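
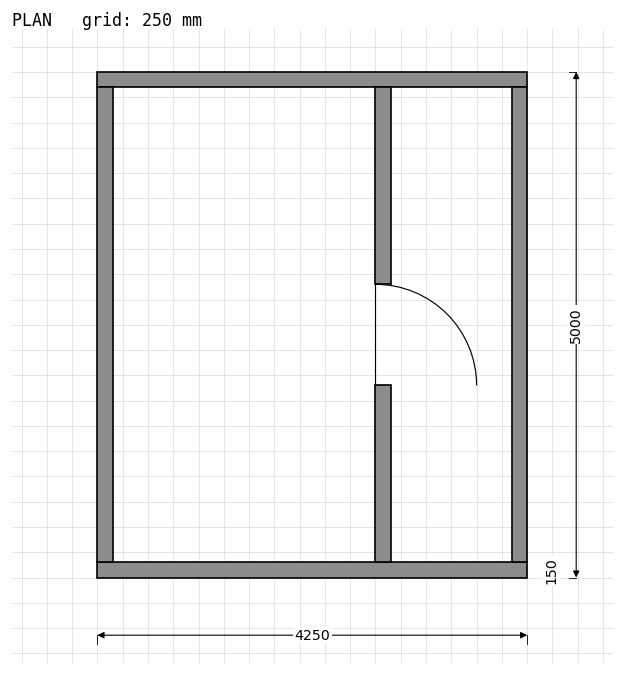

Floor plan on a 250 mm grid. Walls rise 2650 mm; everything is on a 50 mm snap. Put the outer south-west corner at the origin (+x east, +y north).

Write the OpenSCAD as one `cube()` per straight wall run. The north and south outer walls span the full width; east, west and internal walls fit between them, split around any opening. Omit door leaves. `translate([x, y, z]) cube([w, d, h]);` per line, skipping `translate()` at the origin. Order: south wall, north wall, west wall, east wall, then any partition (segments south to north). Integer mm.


cube([4250, 150, 2650]);
translate([0, 4850, 0]) cube([4250, 150, 2650]);
translate([0, 150, 0]) cube([150, 4700, 2650]);
translate([4100, 150, 0]) cube([150, 4700, 2650]);
translate([2750, 150, 0]) cube([150, 1750, 2650]);
translate([2750, 2900, 0]) cube([150, 1950, 2650]);


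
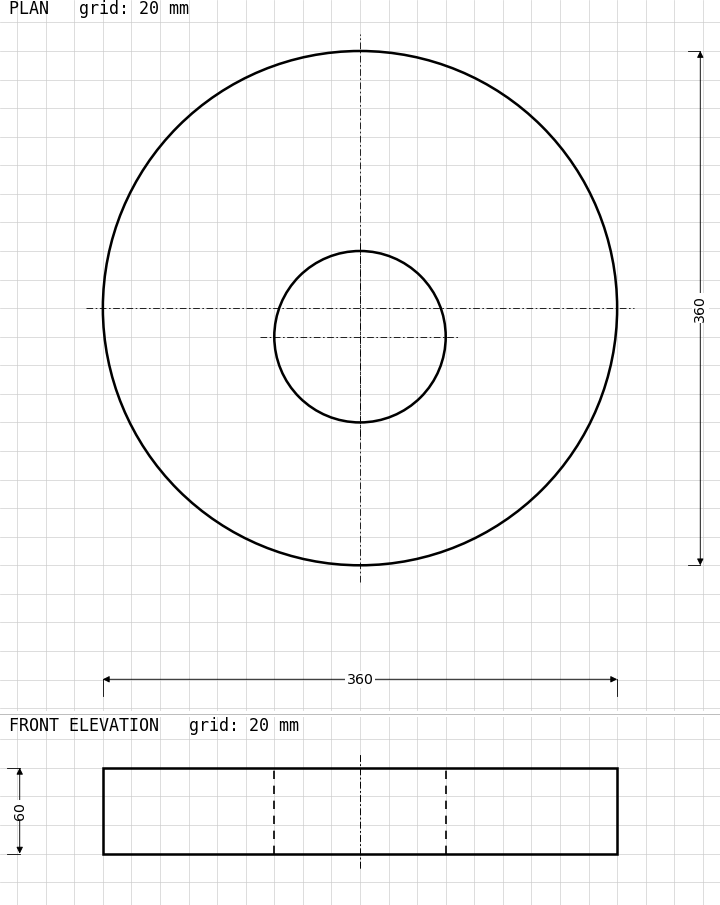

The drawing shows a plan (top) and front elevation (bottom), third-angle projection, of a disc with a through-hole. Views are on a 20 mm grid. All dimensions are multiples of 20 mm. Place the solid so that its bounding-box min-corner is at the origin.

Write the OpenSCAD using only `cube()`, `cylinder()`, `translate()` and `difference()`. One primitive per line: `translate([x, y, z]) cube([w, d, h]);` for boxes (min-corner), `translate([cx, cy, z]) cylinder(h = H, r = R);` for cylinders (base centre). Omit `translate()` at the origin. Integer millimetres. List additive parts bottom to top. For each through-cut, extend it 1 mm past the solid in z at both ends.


difference() {
  translate([180, 180, 0]) cylinder(h = 60, r = 180);
  translate([180, 160, -1]) cylinder(h = 62, r = 60);
}


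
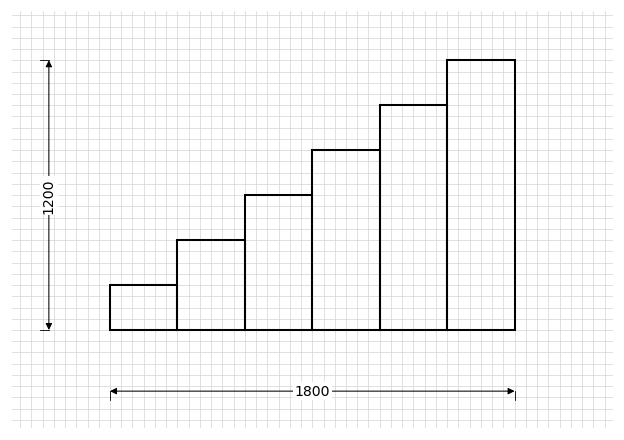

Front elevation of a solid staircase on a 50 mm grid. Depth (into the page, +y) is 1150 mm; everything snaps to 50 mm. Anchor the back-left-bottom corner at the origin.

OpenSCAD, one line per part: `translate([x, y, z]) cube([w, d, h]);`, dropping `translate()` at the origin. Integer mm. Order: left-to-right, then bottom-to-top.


cube([300, 1150, 200]);
translate([300, 0, 0]) cube([300, 1150, 400]);
translate([600, 0, 0]) cube([300, 1150, 600]);
translate([900, 0, 0]) cube([300, 1150, 800]);
translate([1200, 0, 0]) cube([300, 1150, 1000]);
translate([1500, 0, 0]) cube([300, 1150, 1200]);


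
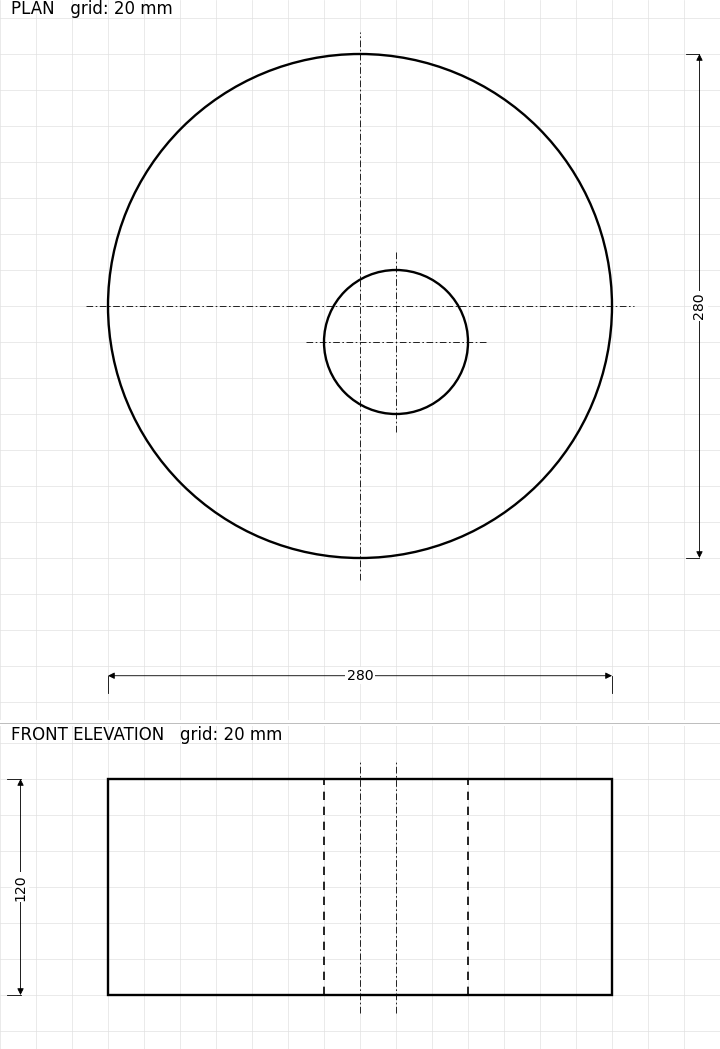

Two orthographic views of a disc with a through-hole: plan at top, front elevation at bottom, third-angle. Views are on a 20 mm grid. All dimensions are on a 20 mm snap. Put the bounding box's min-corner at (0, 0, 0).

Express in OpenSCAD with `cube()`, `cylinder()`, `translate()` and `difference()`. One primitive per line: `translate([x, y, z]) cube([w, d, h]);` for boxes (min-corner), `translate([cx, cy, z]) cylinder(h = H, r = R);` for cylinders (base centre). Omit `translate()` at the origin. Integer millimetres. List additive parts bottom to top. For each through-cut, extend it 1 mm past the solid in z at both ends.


difference() {
  translate([140, 140, 0]) cylinder(h = 120, r = 140);
  translate([160, 120, -1]) cylinder(h = 122, r = 40);
}


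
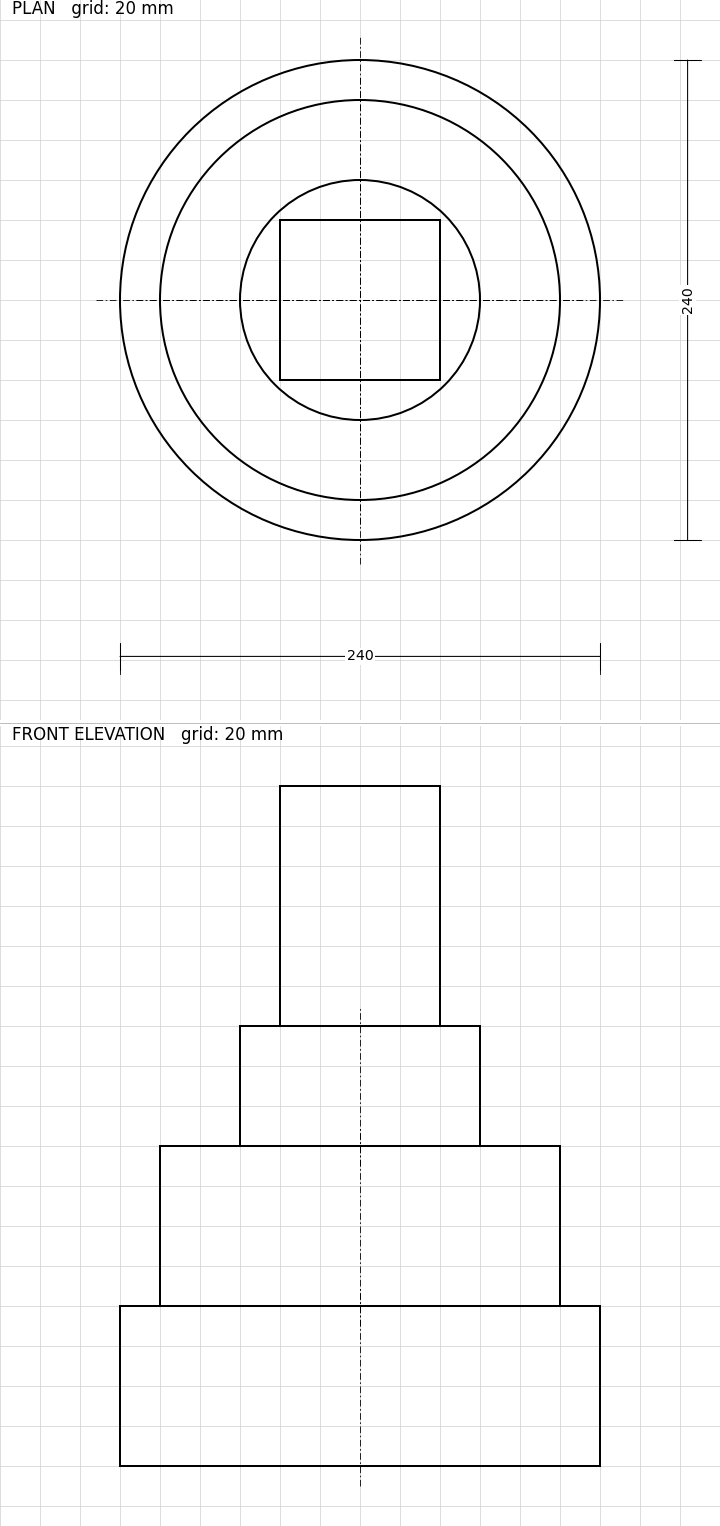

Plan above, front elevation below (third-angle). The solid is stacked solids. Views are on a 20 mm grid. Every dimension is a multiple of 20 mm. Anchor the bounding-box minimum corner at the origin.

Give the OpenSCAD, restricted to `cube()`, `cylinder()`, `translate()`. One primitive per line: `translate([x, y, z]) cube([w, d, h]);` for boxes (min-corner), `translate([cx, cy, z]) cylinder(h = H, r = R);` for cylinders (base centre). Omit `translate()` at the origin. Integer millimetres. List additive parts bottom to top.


translate([120, 120, 0]) cylinder(h = 80, r = 120);
translate([120, 120, 80]) cylinder(h = 80, r = 100);
translate([120, 120, 160]) cylinder(h = 60, r = 60);
translate([80, 80, 220]) cube([80, 80, 120]);


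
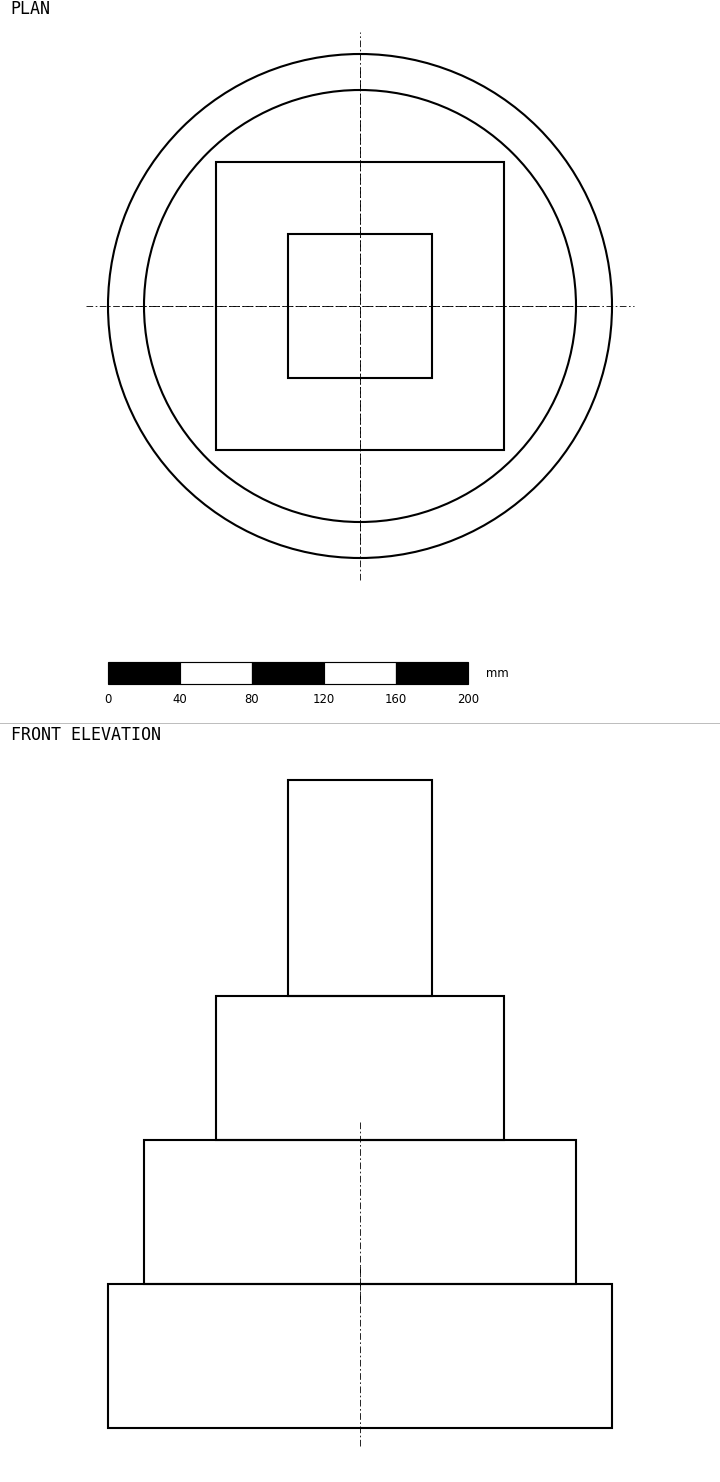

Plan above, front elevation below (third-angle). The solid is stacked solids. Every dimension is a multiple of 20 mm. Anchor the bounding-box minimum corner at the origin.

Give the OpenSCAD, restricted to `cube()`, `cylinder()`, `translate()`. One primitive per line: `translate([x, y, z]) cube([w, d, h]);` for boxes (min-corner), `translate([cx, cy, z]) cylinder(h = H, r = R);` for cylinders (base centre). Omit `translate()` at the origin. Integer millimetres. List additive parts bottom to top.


translate([140, 140, 0]) cylinder(h = 80, r = 140);
translate([140, 140, 80]) cylinder(h = 80, r = 120);
translate([60, 60, 160]) cube([160, 160, 80]);
translate([100, 100, 240]) cube([80, 80, 120]);


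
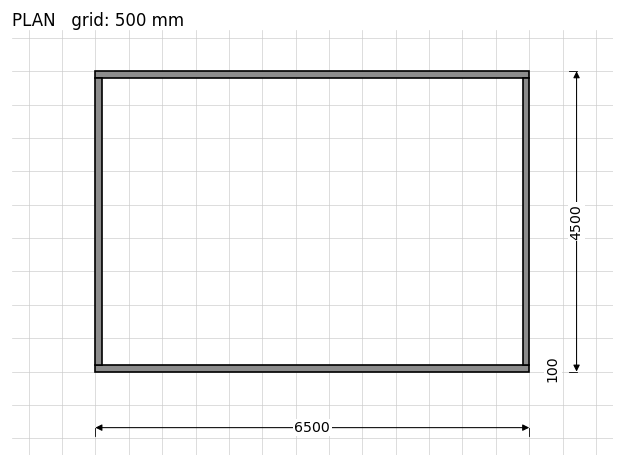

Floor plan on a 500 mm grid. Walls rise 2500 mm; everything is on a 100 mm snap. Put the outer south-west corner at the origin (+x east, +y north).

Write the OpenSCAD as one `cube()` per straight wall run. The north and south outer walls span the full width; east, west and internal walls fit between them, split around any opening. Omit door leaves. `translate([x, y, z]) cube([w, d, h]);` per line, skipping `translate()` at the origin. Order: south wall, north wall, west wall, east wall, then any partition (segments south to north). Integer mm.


cube([6500, 100, 2500]);
translate([0, 4400, 0]) cube([6500, 100, 2500]);
translate([0, 100, 0]) cube([100, 4300, 2500]);
translate([6400, 100, 0]) cube([100, 4300, 2500]);


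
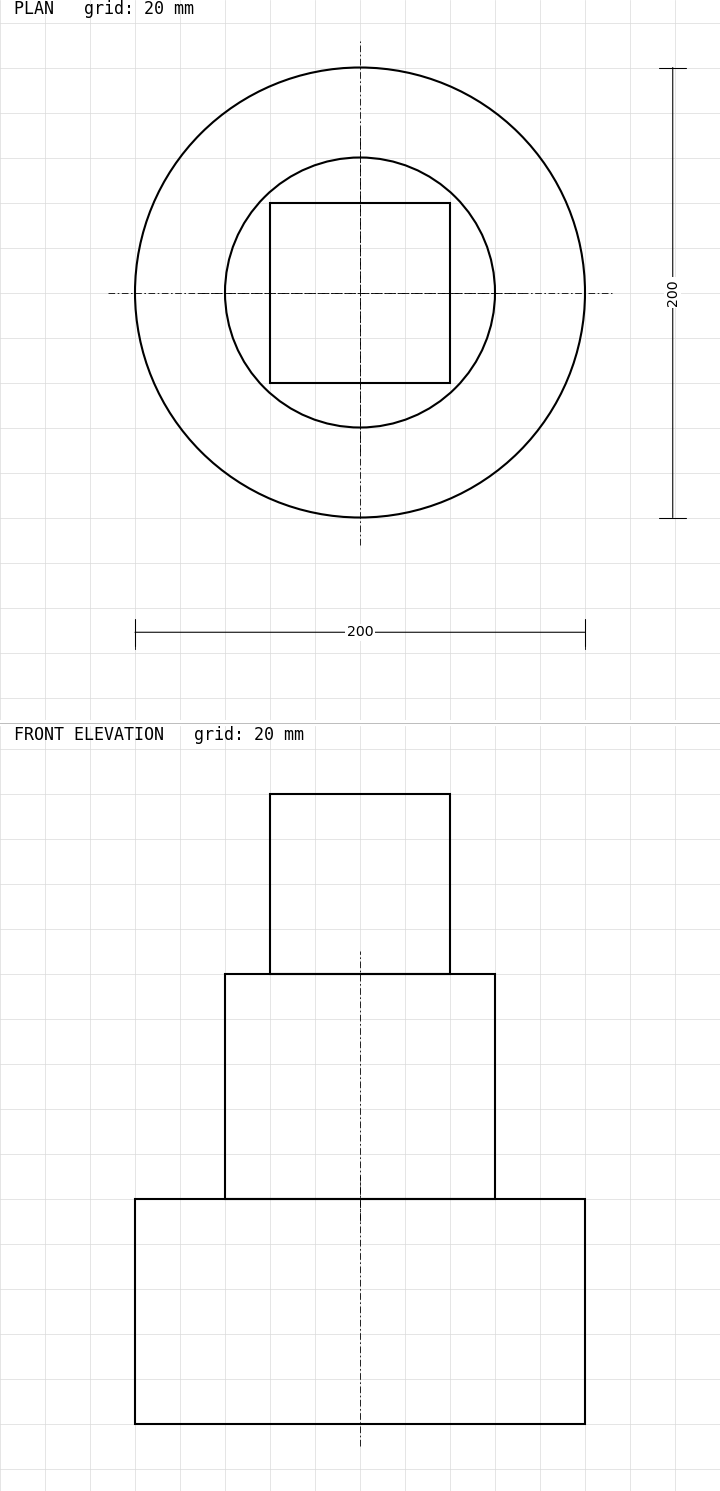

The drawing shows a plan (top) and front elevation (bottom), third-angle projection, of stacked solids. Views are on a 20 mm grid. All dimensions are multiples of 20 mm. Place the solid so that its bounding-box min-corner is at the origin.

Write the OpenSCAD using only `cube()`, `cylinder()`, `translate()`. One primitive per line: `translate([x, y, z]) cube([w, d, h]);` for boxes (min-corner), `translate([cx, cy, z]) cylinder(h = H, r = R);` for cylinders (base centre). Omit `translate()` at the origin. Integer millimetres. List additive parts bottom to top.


translate([100, 100, 0]) cylinder(h = 100, r = 100);
translate([100, 100, 100]) cylinder(h = 100, r = 60);
translate([60, 60, 200]) cube([80, 80, 80]);


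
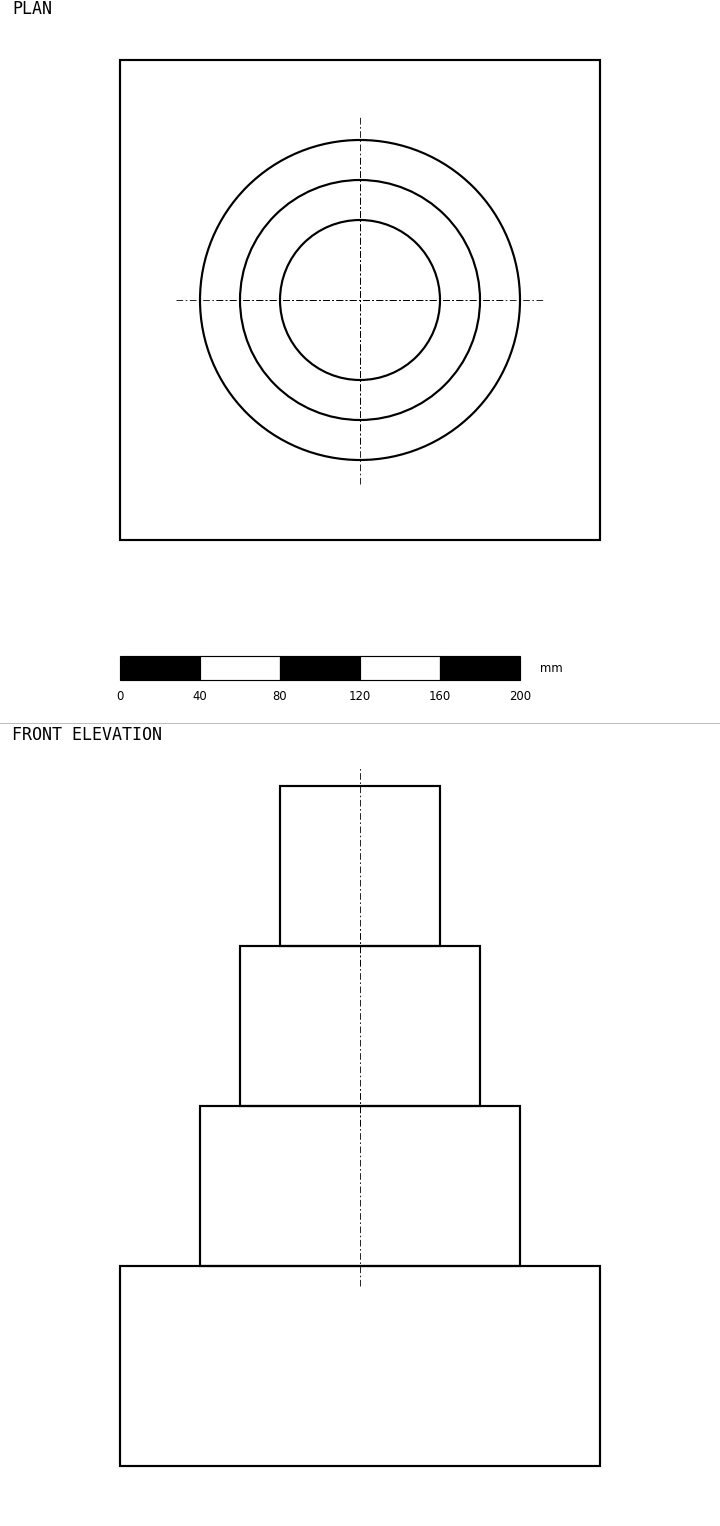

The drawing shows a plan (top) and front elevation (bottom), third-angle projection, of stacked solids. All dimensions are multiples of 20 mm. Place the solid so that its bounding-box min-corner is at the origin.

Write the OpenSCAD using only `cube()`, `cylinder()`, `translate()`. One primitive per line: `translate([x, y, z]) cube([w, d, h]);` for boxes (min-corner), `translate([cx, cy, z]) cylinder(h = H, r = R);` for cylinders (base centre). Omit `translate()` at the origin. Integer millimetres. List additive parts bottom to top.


cube([240, 240, 100]);
translate([120, 120, 100]) cylinder(h = 80, r = 80);
translate([120, 120, 180]) cylinder(h = 80, r = 60);
translate([120, 120, 260]) cylinder(h = 80, r = 40);


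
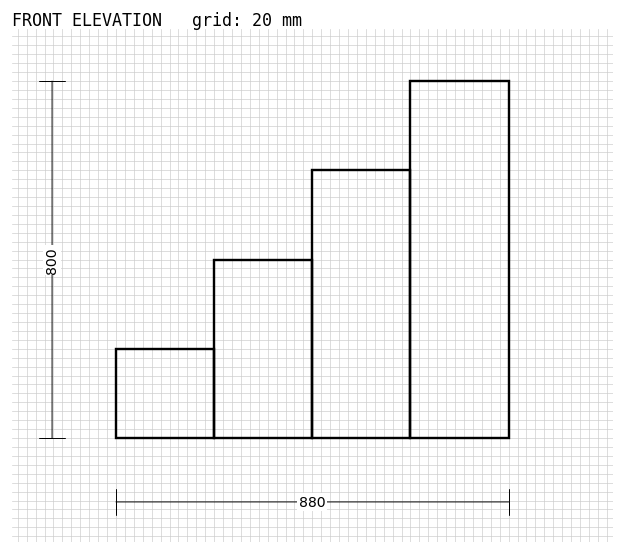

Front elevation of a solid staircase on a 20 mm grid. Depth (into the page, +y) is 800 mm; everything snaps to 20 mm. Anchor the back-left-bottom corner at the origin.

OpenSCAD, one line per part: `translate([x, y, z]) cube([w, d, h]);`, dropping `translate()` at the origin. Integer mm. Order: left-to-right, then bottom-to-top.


cube([220, 800, 200]);
translate([220, 0, 0]) cube([220, 800, 400]);
translate([440, 0, 0]) cube([220, 800, 600]);
translate([660, 0, 0]) cube([220, 800, 800]);


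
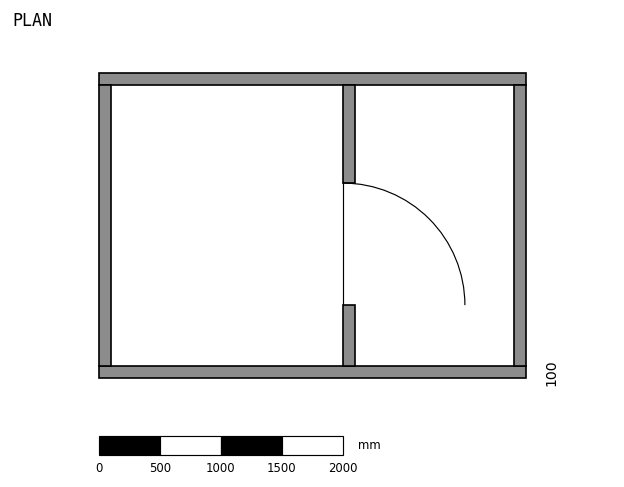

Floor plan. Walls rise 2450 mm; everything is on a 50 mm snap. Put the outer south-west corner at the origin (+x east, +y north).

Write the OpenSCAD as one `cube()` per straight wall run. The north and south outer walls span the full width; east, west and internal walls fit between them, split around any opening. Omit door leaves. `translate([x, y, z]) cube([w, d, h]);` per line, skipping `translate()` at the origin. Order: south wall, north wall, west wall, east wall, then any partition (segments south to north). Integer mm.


cube([3500, 100, 2450]);
translate([0, 2400, 0]) cube([3500, 100, 2450]);
translate([0, 100, 0]) cube([100, 2300, 2450]);
translate([3400, 100, 0]) cube([100, 2300, 2450]);
translate([2000, 100, 0]) cube([100, 500, 2450]);
translate([2000, 1600, 0]) cube([100, 800, 2450]);


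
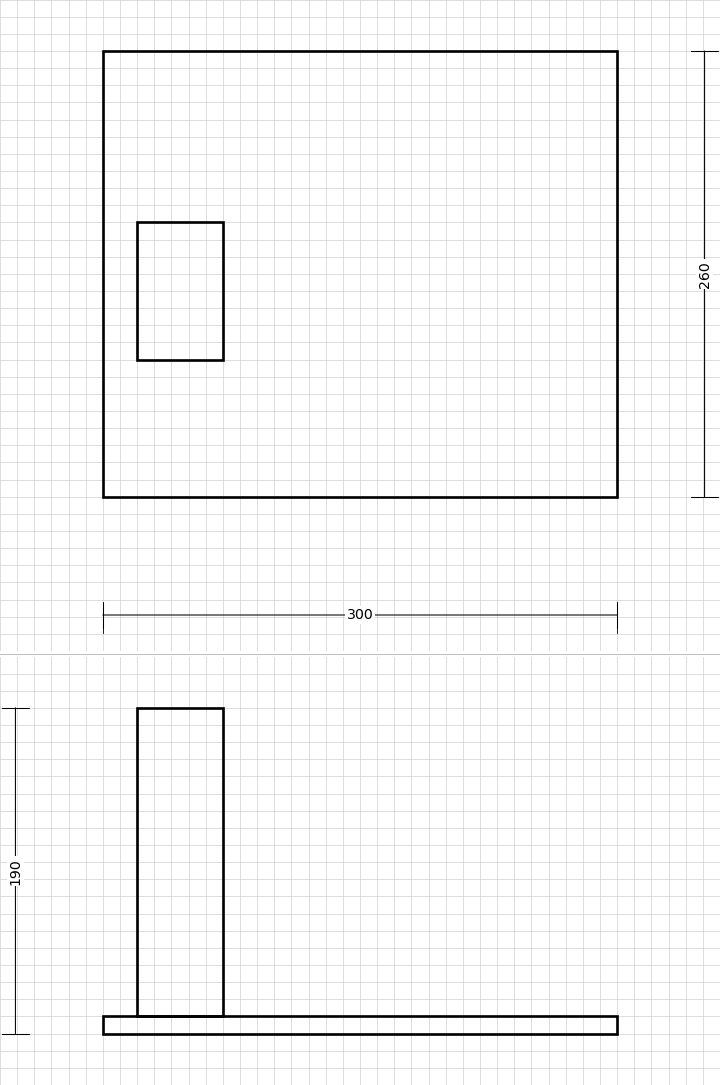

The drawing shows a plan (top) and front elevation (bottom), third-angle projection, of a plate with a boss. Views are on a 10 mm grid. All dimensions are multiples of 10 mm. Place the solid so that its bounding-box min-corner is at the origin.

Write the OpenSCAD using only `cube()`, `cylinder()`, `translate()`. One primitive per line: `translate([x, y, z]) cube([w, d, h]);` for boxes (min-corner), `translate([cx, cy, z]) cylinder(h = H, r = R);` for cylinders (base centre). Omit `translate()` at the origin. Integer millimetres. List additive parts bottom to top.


cube([300, 260, 10]);
translate([20, 80, 10]) cube([50, 80, 180]);


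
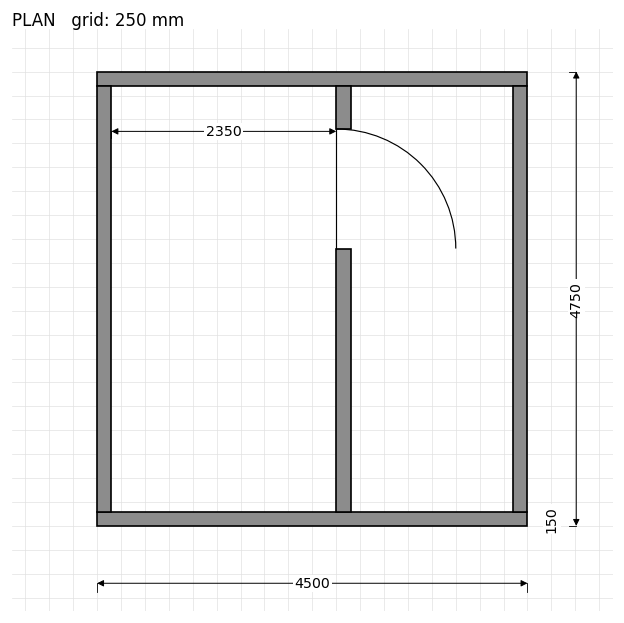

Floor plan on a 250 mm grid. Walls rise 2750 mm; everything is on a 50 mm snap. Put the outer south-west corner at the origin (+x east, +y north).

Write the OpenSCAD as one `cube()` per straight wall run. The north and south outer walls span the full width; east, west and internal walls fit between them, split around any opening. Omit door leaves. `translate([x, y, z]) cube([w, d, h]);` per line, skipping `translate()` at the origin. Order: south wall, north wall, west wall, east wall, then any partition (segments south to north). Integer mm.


cube([4500, 150, 2750]);
translate([0, 4600, 0]) cube([4500, 150, 2750]);
translate([0, 150, 0]) cube([150, 4450, 2750]);
translate([4350, 150, 0]) cube([150, 4450, 2750]);
translate([2500, 150, 0]) cube([150, 2750, 2750]);
translate([2500, 4150, 0]) cube([150, 450, 2750]);


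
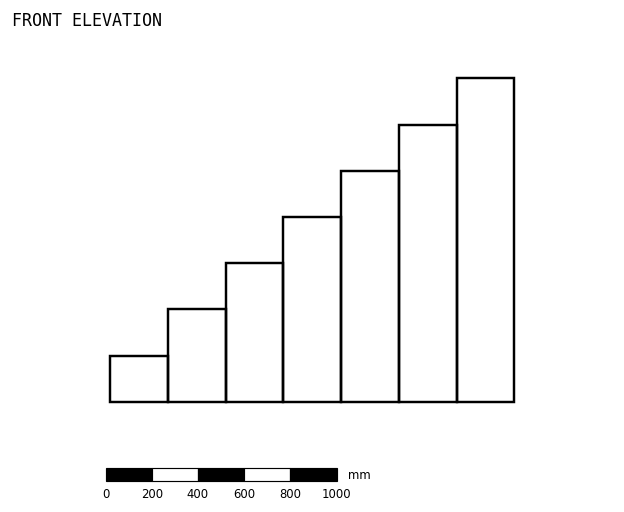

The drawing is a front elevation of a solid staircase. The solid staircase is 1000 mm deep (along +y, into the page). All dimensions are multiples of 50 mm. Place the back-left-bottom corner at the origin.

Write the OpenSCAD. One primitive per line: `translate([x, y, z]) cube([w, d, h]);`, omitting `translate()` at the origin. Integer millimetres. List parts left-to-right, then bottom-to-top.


cube([250, 1000, 200]);
translate([250, 0, 0]) cube([250, 1000, 400]);
translate([500, 0, 0]) cube([250, 1000, 600]);
translate([750, 0, 0]) cube([250, 1000, 800]);
translate([1000, 0, 0]) cube([250, 1000, 1000]);
translate([1250, 0, 0]) cube([250, 1000, 1200]);
translate([1500, 0, 0]) cube([250, 1000, 1400]);


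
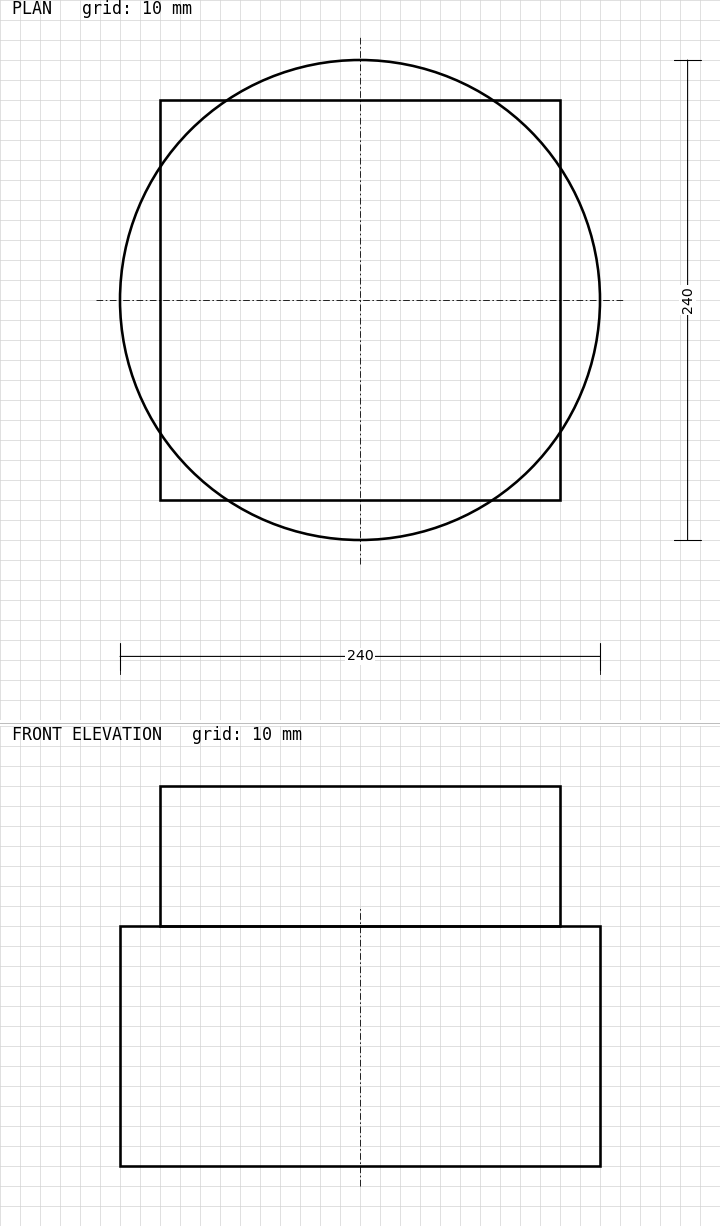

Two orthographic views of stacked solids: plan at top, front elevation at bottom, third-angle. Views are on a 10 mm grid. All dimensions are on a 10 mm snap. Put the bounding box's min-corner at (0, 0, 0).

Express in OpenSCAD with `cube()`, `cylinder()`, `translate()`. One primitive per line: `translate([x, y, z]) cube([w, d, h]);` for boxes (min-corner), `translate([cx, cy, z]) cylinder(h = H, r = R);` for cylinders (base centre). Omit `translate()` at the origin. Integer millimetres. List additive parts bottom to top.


translate([120, 120, 0]) cylinder(h = 120, r = 120);
translate([20, 20, 120]) cube([200, 200, 70]);


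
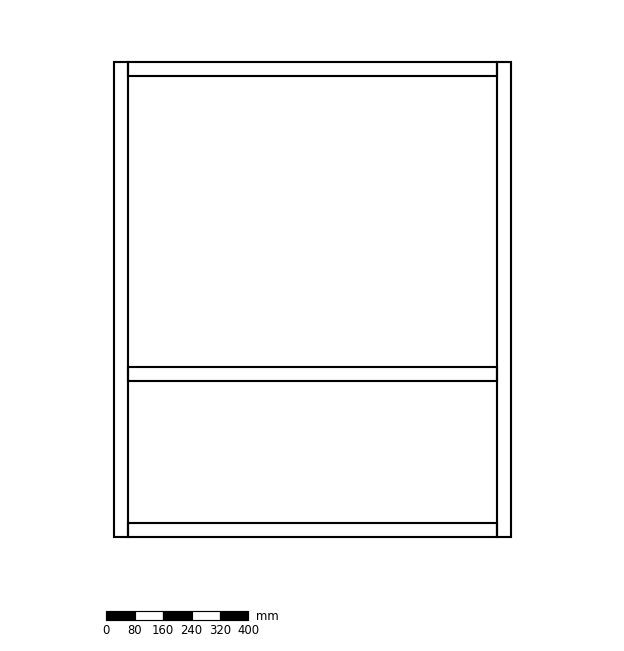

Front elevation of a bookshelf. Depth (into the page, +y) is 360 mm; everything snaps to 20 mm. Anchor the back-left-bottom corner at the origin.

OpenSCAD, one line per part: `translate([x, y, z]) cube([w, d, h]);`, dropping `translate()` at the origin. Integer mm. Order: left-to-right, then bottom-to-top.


cube([40, 360, 1340]);
translate([40, 0, 0]) cube([1040, 360, 40]);
translate([40, 0, 440]) cube([1040, 360, 40]);
translate([40, 0, 1300]) cube([1040, 360, 40]);
translate([1080, 0, 0]) cube([40, 360, 1340]);


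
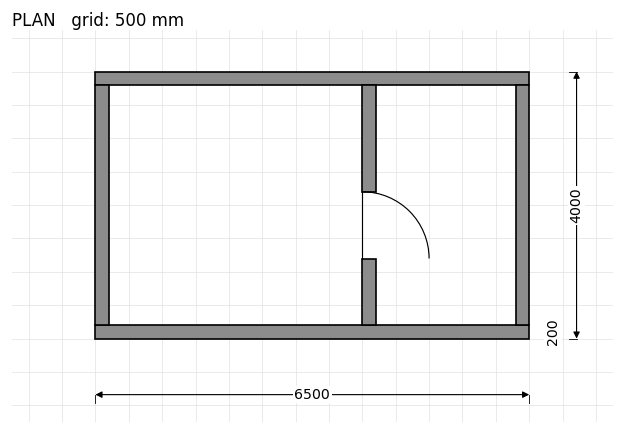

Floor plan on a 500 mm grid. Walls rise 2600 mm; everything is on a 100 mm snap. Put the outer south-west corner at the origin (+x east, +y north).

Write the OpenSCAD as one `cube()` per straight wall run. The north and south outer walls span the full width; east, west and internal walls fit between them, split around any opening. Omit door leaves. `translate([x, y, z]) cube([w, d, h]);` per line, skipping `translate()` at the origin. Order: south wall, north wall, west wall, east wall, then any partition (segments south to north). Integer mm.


cube([6500, 200, 2600]);
translate([0, 3800, 0]) cube([6500, 200, 2600]);
translate([0, 200, 0]) cube([200, 3600, 2600]);
translate([6300, 200, 0]) cube([200, 3600, 2600]);
translate([4000, 200, 0]) cube([200, 1000, 2600]);
translate([4000, 2200, 0]) cube([200, 1600, 2600]);


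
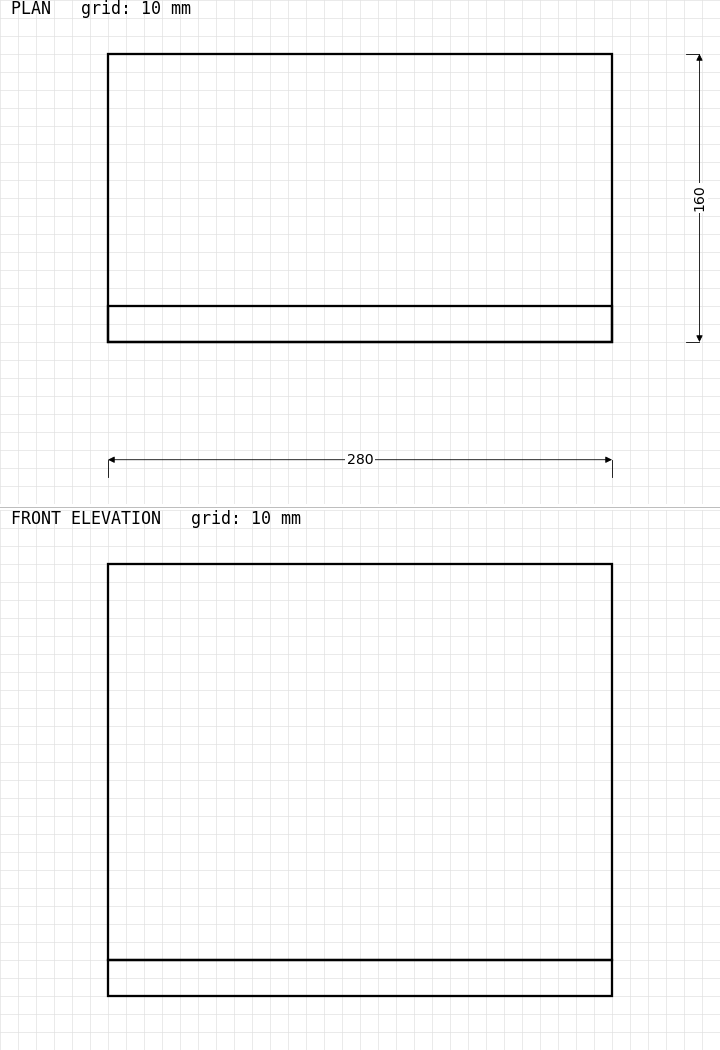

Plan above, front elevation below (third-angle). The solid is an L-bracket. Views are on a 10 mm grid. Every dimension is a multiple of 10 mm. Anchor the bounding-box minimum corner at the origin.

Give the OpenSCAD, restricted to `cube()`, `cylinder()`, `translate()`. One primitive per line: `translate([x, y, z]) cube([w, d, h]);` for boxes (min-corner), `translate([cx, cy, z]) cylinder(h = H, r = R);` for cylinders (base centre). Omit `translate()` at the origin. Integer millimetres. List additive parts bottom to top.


cube([280, 160, 20]);
translate([0, 0, 20]) cube([280, 20, 220]);


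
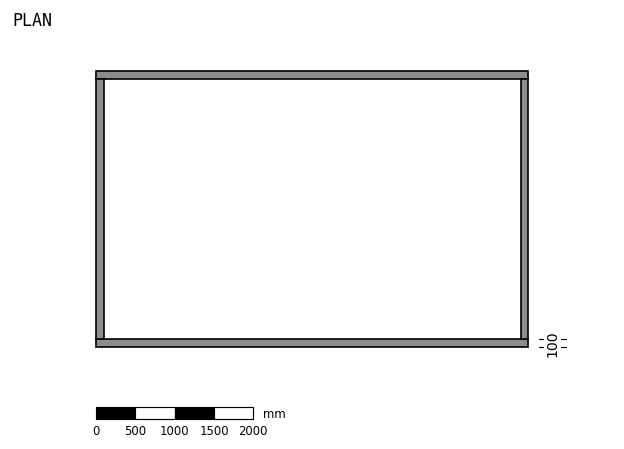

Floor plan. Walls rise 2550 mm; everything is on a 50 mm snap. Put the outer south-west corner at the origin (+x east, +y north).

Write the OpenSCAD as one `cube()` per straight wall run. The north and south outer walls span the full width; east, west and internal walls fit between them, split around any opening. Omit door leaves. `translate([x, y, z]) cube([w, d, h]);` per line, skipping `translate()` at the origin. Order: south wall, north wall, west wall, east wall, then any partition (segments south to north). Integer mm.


cube([5500, 100, 2550]);
translate([0, 3400, 0]) cube([5500, 100, 2550]);
translate([0, 100, 0]) cube([100, 3300, 2550]);
translate([5400, 100, 0]) cube([100, 3300, 2550]);


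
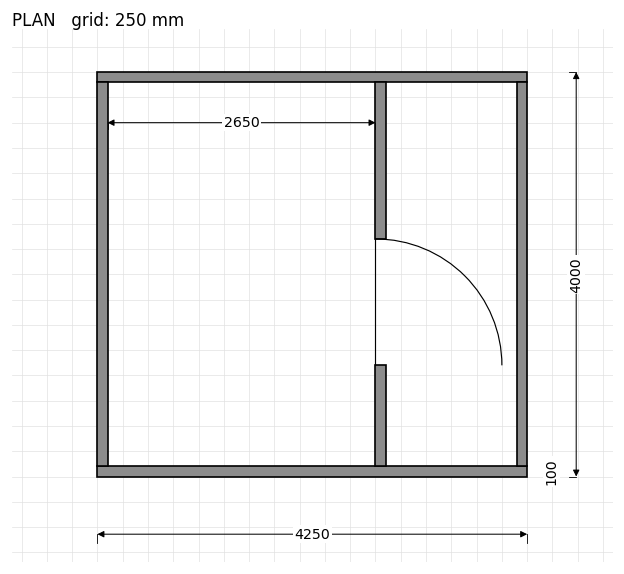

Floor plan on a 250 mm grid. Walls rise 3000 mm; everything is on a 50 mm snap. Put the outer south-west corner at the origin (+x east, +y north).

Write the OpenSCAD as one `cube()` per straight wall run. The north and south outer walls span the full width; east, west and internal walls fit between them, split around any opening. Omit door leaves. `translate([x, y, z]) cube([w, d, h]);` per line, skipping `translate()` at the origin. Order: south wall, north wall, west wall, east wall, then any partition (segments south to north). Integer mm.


cube([4250, 100, 3000]);
translate([0, 3900, 0]) cube([4250, 100, 3000]);
translate([0, 100, 0]) cube([100, 3800, 3000]);
translate([4150, 100, 0]) cube([100, 3800, 3000]);
translate([2750, 100, 0]) cube([100, 1000, 3000]);
translate([2750, 2350, 0]) cube([100, 1550, 3000]);


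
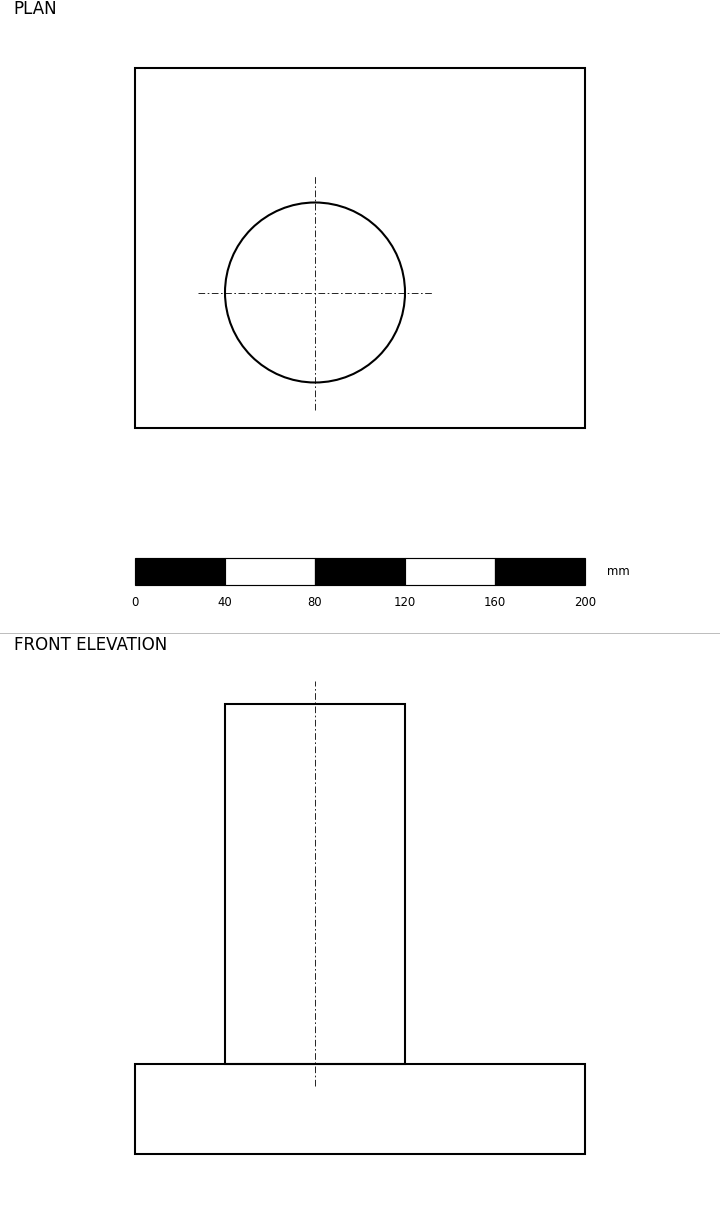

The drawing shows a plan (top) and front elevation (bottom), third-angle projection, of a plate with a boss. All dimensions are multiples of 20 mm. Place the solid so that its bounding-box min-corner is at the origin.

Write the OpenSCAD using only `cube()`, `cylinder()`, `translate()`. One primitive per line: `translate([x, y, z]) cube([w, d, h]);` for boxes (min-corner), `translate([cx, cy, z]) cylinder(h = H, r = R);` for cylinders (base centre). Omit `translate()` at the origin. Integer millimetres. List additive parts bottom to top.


cube([200, 160, 40]);
translate([80, 60, 40]) cylinder(h = 160, r = 40);


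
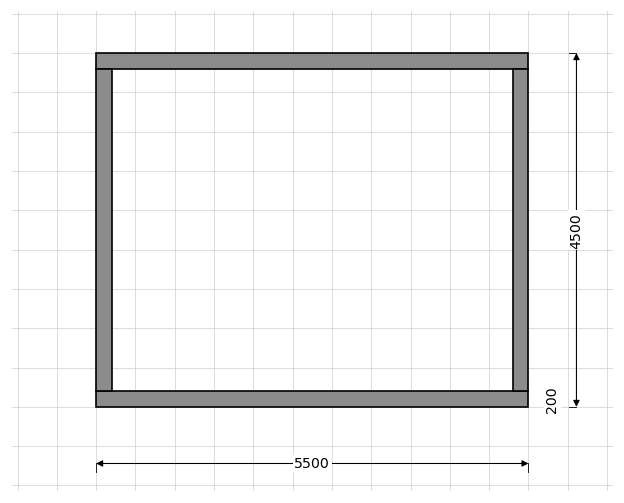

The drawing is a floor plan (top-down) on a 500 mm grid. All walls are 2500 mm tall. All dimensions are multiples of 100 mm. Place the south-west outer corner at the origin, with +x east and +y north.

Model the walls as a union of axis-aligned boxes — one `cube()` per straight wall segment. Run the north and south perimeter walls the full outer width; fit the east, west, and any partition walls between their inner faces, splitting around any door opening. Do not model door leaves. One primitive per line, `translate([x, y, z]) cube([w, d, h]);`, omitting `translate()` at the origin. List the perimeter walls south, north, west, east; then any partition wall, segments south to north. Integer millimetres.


cube([5500, 200, 2500]);
translate([0, 4300, 0]) cube([5500, 200, 2500]);
translate([0, 200, 0]) cube([200, 4100, 2500]);
translate([5300, 200, 0]) cube([200, 4100, 2500]);


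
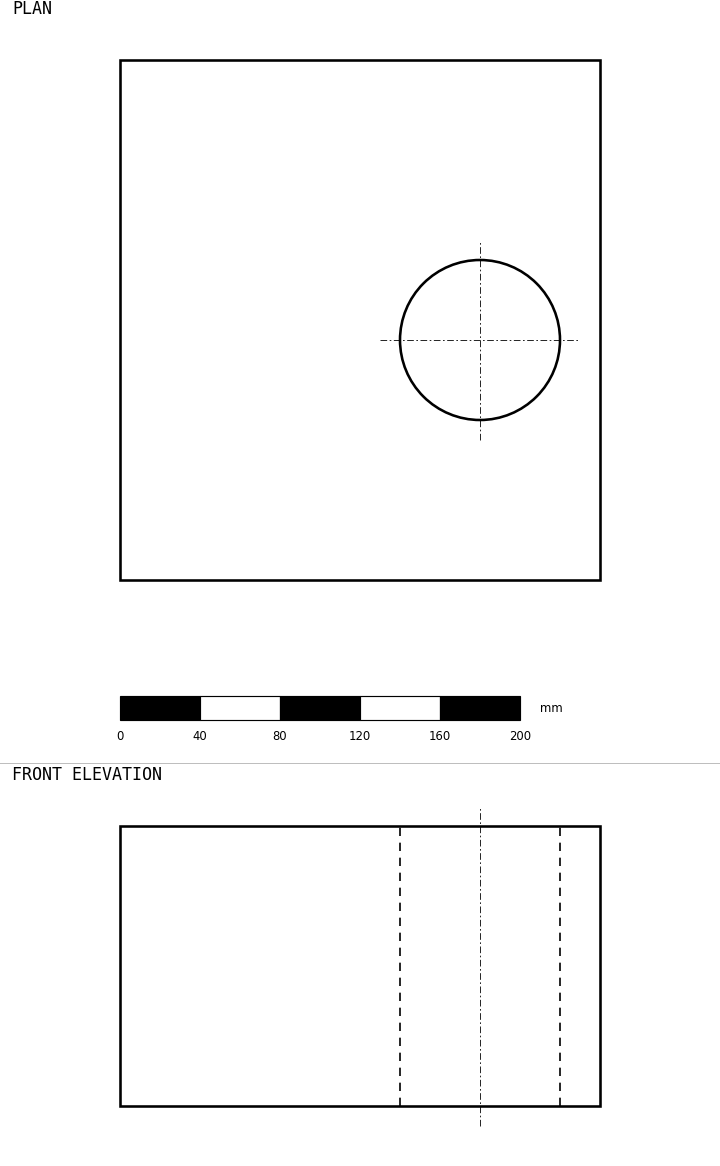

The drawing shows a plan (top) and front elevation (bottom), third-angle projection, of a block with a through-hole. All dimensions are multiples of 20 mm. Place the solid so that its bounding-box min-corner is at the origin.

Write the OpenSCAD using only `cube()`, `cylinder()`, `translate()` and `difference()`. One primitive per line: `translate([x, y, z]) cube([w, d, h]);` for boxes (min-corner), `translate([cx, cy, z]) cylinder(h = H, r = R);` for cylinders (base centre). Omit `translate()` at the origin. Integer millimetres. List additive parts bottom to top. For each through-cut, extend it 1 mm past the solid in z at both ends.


difference() {
  cube([240, 260, 140]);
  translate([180, 120, -1]) cylinder(h = 142, r = 40);
}


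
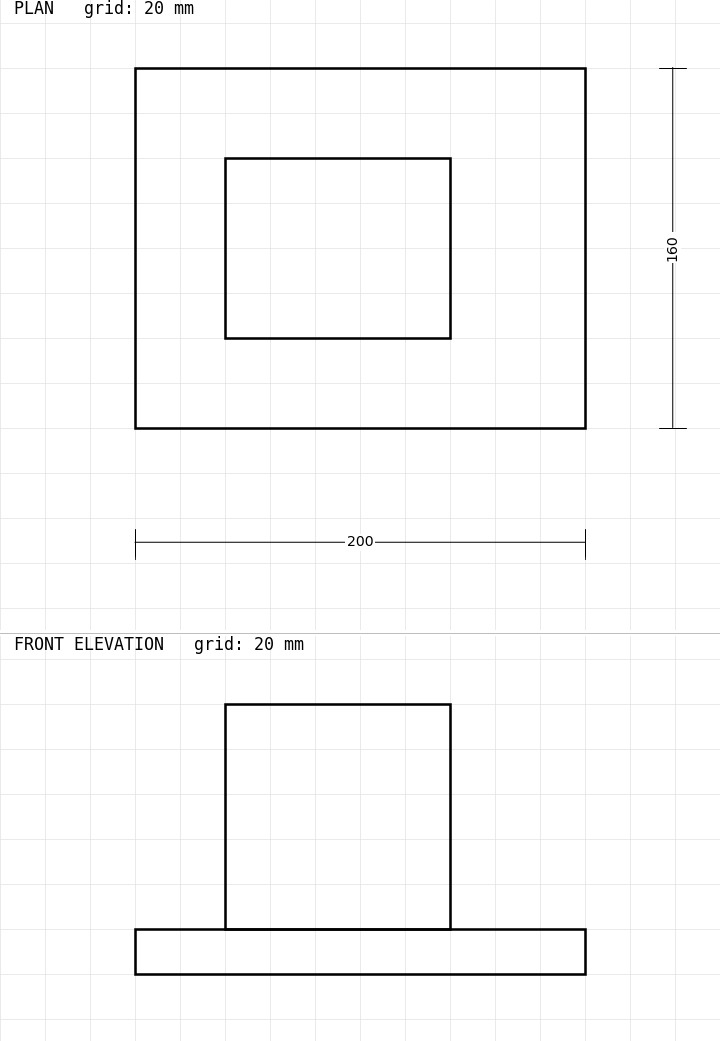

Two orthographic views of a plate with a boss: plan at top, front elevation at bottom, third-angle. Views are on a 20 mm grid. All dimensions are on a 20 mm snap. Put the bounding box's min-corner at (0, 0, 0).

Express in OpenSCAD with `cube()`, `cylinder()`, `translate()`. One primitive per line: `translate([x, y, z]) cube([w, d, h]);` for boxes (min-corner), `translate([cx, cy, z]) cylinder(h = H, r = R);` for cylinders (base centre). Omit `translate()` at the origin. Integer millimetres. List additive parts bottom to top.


cube([200, 160, 20]);
translate([40, 40, 20]) cube([100, 80, 100]);


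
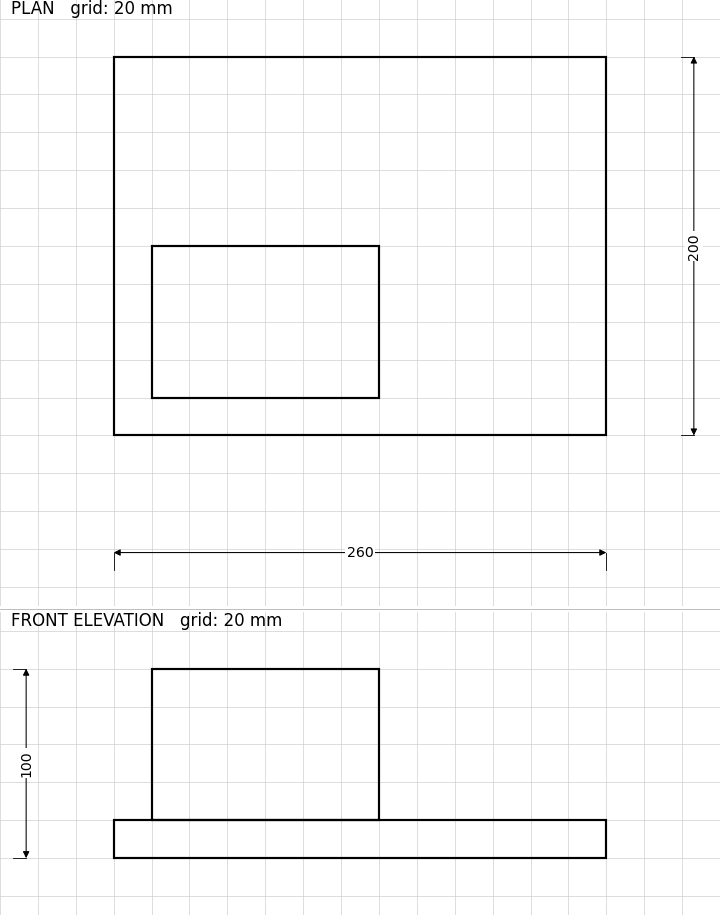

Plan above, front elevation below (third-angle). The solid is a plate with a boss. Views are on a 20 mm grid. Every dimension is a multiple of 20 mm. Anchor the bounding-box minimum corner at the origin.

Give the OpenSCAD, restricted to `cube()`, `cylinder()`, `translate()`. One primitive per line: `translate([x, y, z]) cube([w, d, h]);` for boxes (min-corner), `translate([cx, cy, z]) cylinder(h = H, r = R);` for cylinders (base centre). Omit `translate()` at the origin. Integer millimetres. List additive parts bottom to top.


cube([260, 200, 20]);
translate([20, 20, 20]) cube([120, 80, 80]);


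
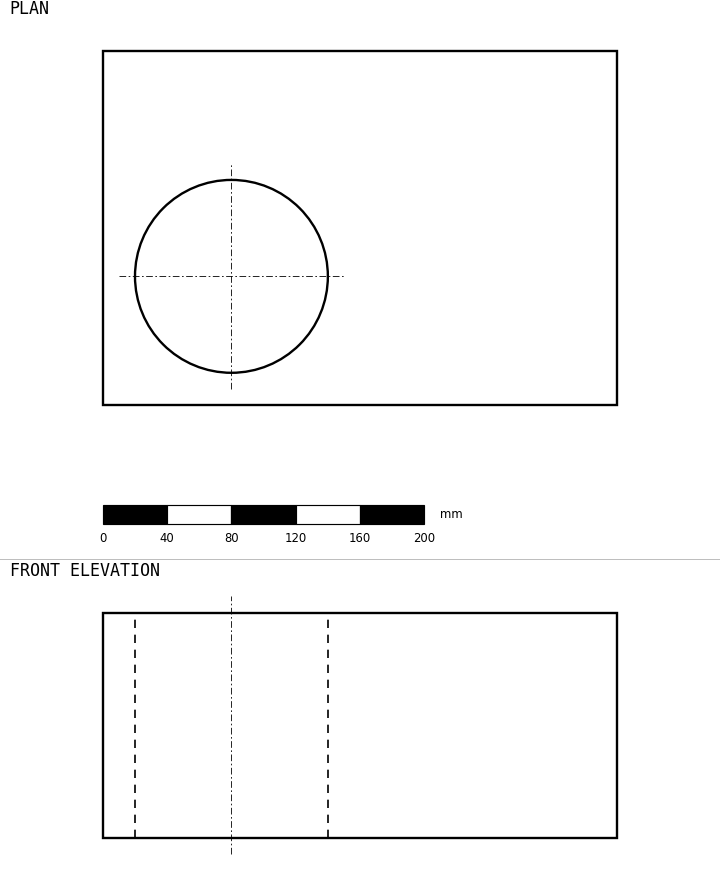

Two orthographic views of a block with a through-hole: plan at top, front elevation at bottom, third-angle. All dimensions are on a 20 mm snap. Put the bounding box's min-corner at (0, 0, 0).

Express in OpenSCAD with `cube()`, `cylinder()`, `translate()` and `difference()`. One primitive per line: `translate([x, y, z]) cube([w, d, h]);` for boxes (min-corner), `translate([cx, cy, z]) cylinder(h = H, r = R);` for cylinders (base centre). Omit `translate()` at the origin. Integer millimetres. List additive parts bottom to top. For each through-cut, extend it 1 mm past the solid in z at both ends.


difference() {
  cube([320, 220, 140]);
  translate([80, 80, -1]) cylinder(h = 142, r = 60);
}


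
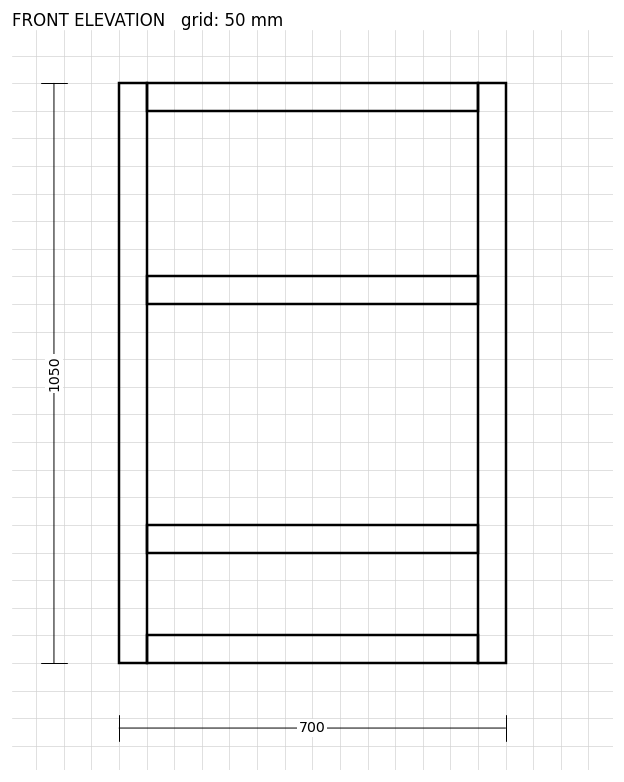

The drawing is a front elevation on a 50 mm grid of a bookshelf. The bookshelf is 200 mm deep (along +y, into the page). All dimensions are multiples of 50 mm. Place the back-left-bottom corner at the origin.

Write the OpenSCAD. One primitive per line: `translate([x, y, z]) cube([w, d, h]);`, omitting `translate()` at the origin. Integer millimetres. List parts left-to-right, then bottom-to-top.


cube([50, 200, 1050]);
translate([50, 0, 0]) cube([600, 200, 50]);
translate([50, 0, 200]) cube([600, 200, 50]);
translate([50, 0, 650]) cube([600, 200, 50]);
translate([50, 0, 1000]) cube([600, 200, 50]);
translate([650, 0, 0]) cube([50, 200, 1050]);


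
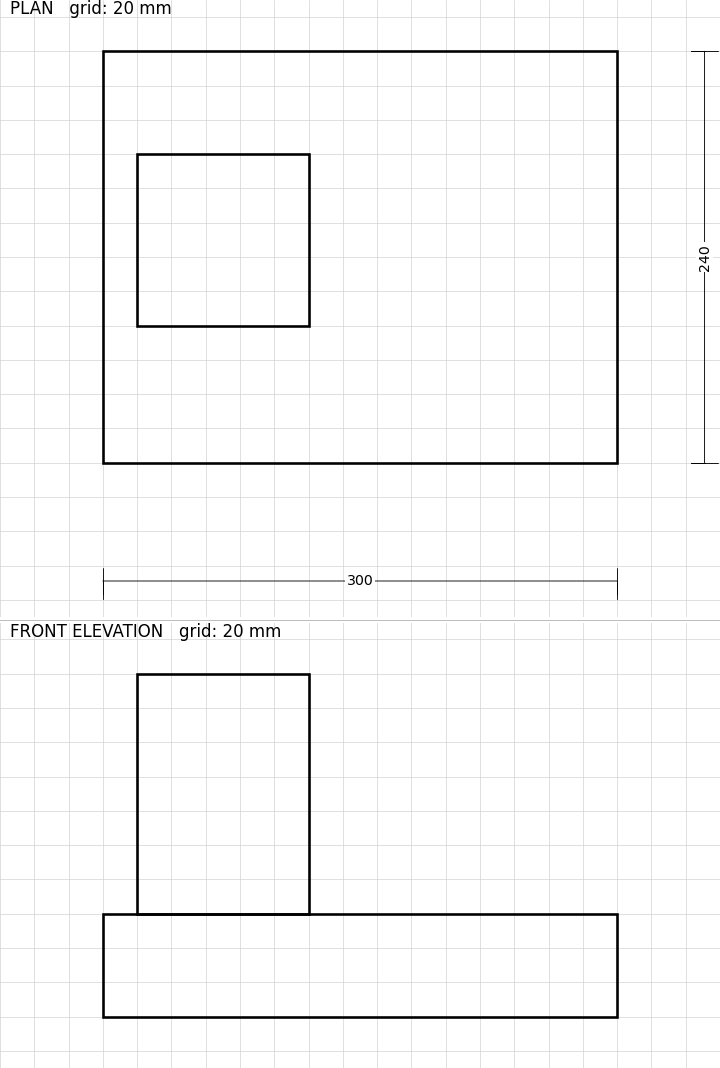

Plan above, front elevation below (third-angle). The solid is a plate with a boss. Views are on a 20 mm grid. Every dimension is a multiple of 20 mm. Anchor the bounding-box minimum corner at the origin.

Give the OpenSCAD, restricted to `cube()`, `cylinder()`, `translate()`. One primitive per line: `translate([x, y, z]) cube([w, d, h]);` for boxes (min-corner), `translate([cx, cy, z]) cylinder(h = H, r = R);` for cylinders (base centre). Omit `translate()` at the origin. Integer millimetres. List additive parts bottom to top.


cube([300, 240, 60]);
translate([20, 80, 60]) cube([100, 100, 140]);


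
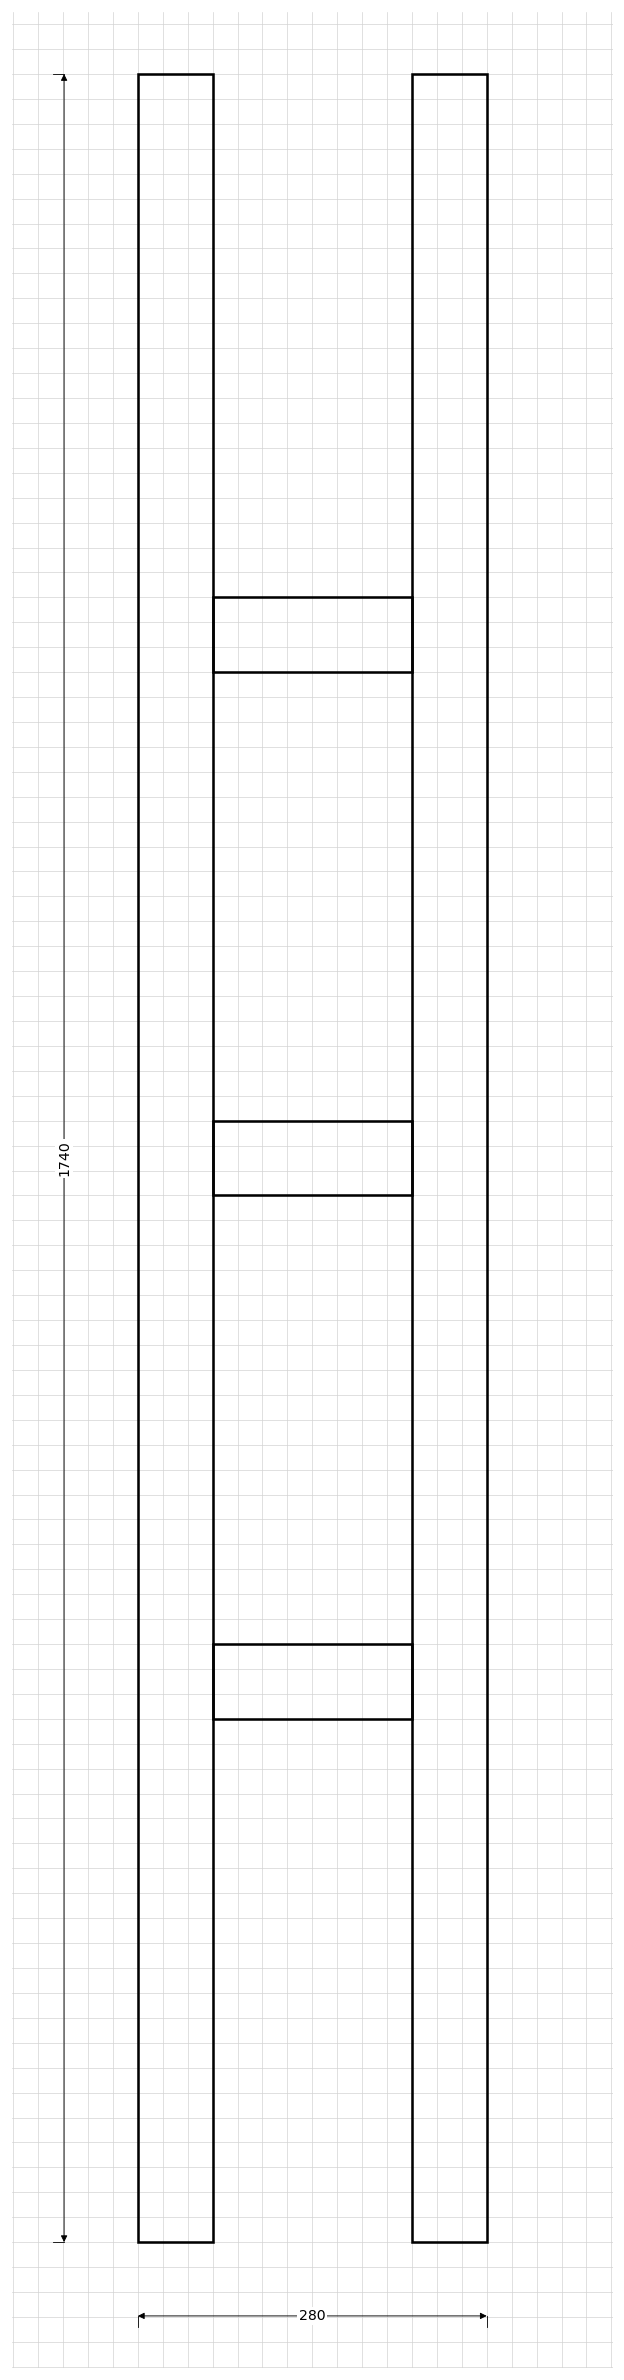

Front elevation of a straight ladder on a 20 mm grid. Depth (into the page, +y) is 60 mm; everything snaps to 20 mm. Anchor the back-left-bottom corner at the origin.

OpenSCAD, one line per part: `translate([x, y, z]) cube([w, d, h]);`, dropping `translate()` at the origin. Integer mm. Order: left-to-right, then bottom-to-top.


cube([60, 60, 1740]);
translate([60, 0, 420]) cube([160, 60, 60]);
translate([60, 0, 840]) cube([160, 60, 60]);
translate([60, 0, 1260]) cube([160, 60, 60]);
translate([220, 0, 0]) cube([60, 60, 1740]);


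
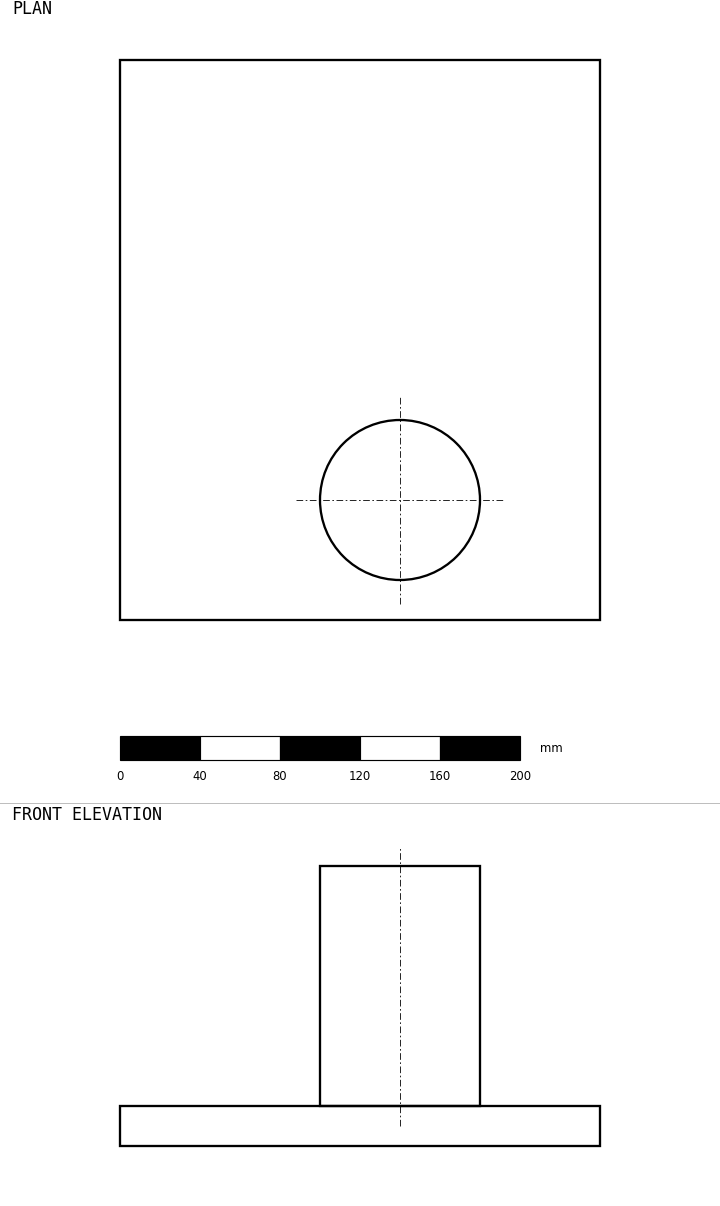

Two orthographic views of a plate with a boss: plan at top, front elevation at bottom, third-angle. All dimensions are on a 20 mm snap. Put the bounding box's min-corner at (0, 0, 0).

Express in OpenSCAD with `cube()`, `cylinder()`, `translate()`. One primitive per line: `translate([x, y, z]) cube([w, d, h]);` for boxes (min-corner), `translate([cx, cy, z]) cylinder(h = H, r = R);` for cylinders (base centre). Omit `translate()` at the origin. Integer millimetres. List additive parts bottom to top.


cube([240, 280, 20]);
translate([140, 60, 20]) cylinder(h = 120, r = 40);


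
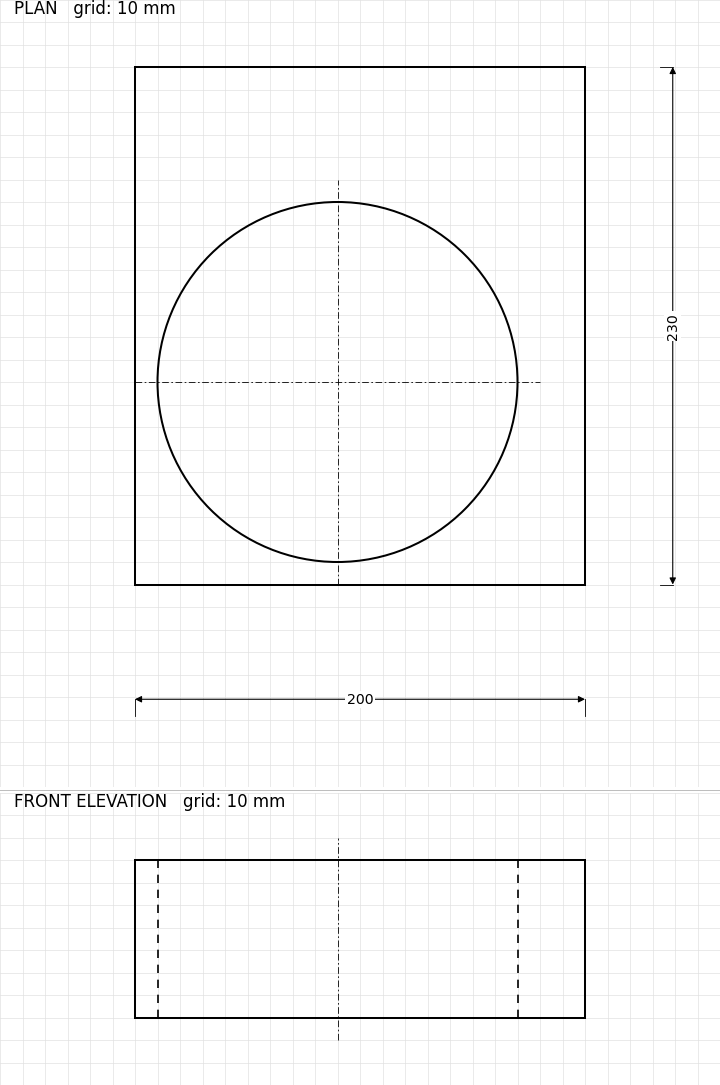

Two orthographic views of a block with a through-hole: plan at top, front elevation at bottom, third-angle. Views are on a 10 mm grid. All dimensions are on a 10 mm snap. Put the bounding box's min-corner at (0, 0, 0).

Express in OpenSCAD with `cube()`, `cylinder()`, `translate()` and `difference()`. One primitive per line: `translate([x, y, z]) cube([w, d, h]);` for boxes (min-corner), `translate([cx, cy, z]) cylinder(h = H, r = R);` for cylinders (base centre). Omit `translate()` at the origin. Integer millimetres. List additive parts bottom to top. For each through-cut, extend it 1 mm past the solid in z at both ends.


difference() {
  cube([200, 230, 70]);
  translate([90, 90, -1]) cylinder(h = 72, r = 80);
}


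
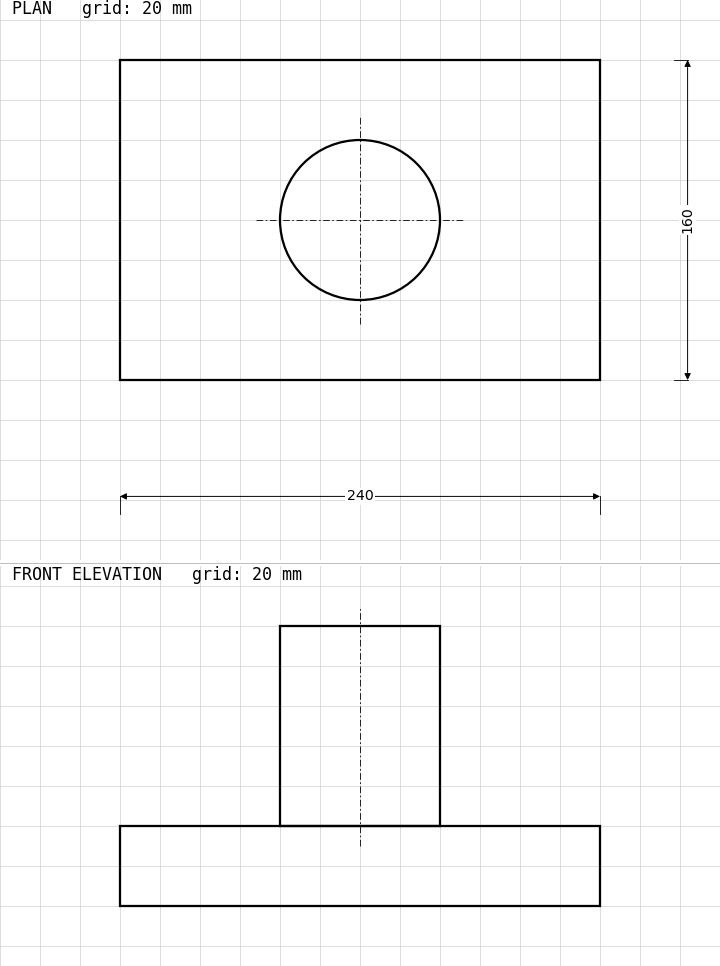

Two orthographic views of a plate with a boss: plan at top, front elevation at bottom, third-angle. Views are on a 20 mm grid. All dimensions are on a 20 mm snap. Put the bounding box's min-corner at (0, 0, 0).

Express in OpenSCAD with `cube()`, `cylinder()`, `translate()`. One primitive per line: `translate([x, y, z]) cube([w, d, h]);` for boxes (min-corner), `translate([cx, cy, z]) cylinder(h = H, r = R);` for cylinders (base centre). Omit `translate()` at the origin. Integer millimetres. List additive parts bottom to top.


cube([240, 160, 40]);
translate([120, 80, 40]) cylinder(h = 100, r = 40);


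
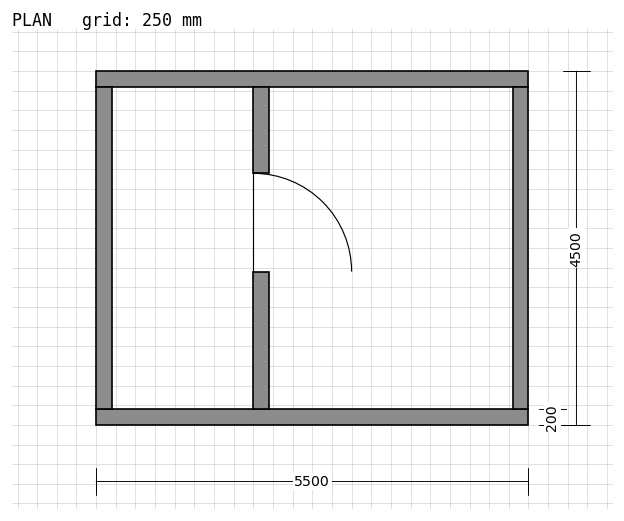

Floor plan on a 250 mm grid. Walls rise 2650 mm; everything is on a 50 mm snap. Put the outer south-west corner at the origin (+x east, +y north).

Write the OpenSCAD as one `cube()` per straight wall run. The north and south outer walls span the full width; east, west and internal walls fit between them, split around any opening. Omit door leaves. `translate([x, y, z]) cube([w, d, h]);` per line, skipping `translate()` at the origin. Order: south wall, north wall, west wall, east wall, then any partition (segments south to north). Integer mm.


cube([5500, 200, 2650]);
translate([0, 4300, 0]) cube([5500, 200, 2650]);
translate([0, 200, 0]) cube([200, 4100, 2650]);
translate([5300, 200, 0]) cube([200, 4100, 2650]);
translate([2000, 200, 0]) cube([200, 1750, 2650]);
translate([2000, 3200, 0]) cube([200, 1100, 2650]);


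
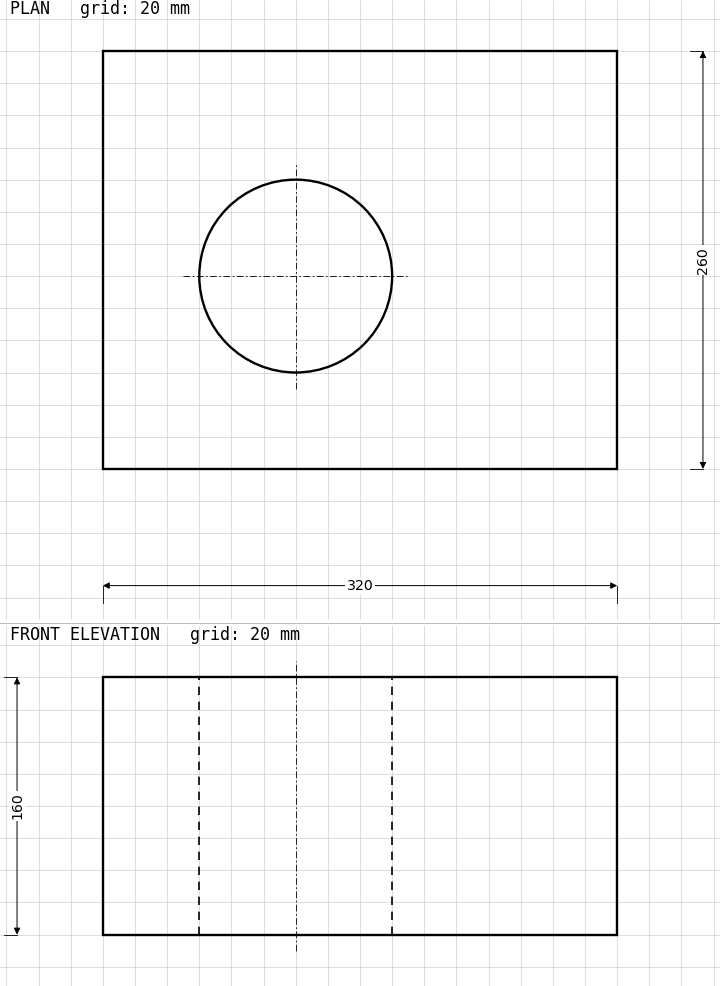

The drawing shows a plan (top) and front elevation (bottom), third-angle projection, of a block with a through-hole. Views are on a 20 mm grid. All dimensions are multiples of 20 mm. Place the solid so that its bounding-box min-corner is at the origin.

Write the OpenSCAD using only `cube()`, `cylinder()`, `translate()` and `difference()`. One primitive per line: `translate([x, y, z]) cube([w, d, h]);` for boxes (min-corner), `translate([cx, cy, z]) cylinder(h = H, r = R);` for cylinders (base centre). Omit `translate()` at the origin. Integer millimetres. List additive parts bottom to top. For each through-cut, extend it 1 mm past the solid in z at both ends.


difference() {
  cube([320, 260, 160]);
  translate([120, 120, -1]) cylinder(h = 162, r = 60);
}


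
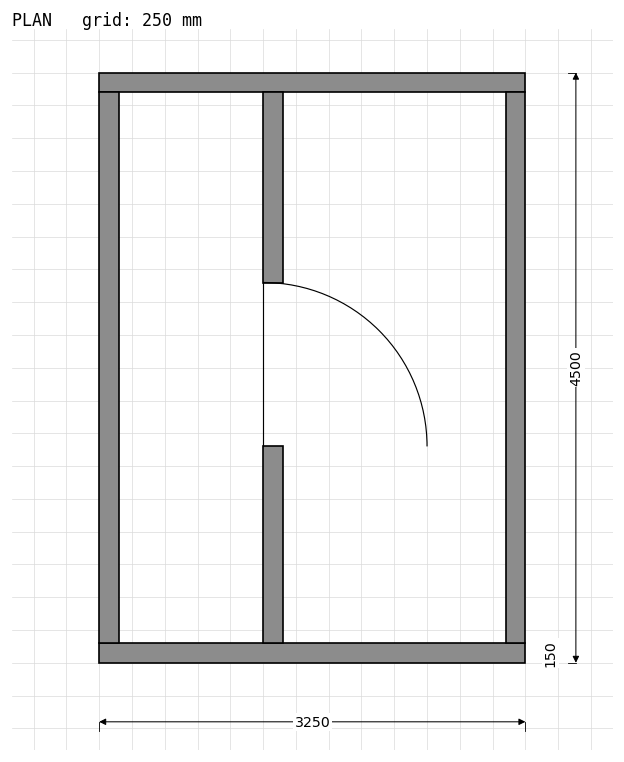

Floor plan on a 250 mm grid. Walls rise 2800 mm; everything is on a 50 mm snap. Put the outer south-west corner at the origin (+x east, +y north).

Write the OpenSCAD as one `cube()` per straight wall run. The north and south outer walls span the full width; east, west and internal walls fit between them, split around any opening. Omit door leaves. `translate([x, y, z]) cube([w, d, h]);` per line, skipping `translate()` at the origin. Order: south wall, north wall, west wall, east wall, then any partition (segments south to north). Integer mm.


cube([3250, 150, 2800]);
translate([0, 4350, 0]) cube([3250, 150, 2800]);
translate([0, 150, 0]) cube([150, 4200, 2800]);
translate([3100, 150, 0]) cube([150, 4200, 2800]);
translate([1250, 150, 0]) cube([150, 1500, 2800]);
translate([1250, 2900, 0]) cube([150, 1450, 2800]);
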